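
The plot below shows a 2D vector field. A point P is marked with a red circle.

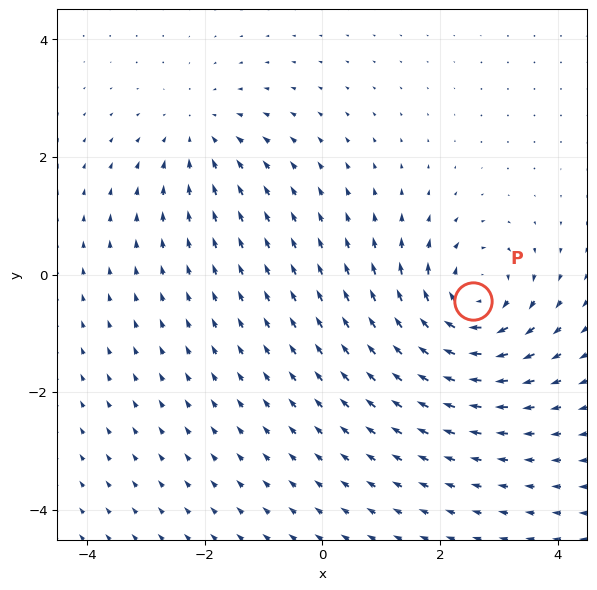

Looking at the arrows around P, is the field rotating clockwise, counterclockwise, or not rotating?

clockwise

Near P at (2.6, -0.4) the arrows circulate clockwise. The curl (z-component) there is about -5; negative curl means clockwise rotation.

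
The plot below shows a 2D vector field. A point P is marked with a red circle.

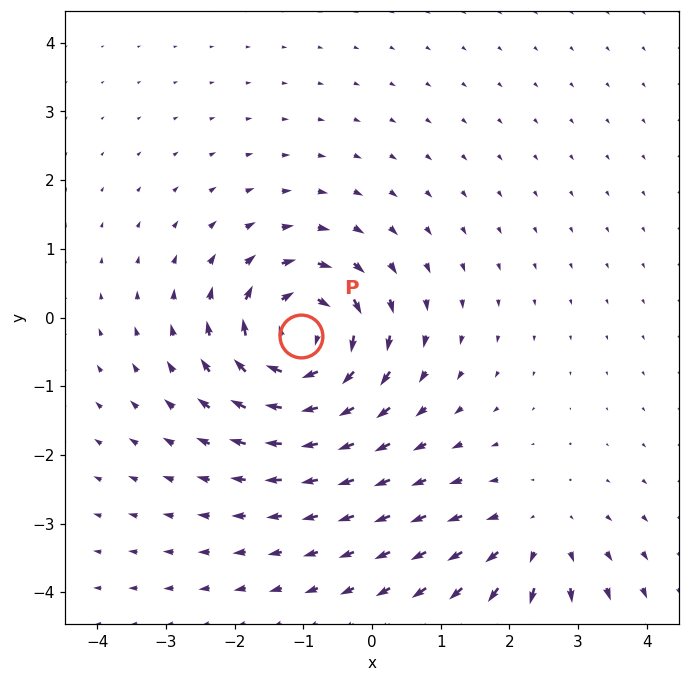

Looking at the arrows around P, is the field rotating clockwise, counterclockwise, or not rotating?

clockwise

Near P at (-1.0, -0.3) the arrows circulate clockwise. The curl (z-component) there is about -7; negative curl means clockwise rotation.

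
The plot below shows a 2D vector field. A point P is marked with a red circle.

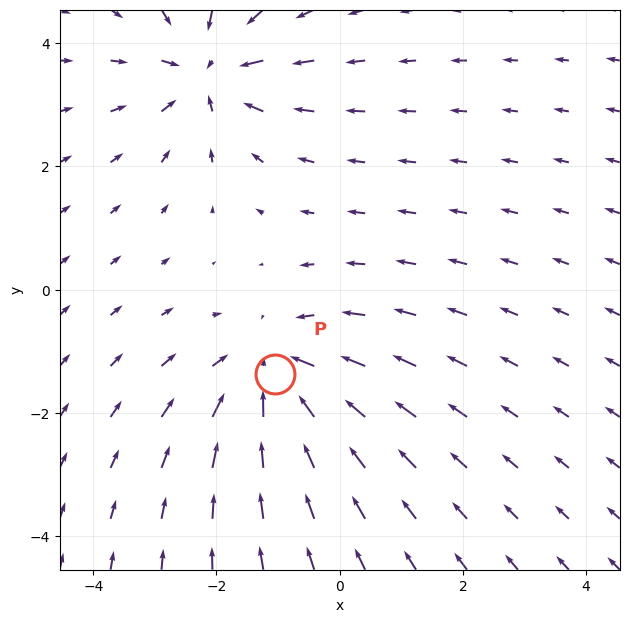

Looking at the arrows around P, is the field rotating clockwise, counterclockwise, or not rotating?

Near P at (-1.1, -1.4) the arrows show no circulation. The curl there is ≈0.

not rotating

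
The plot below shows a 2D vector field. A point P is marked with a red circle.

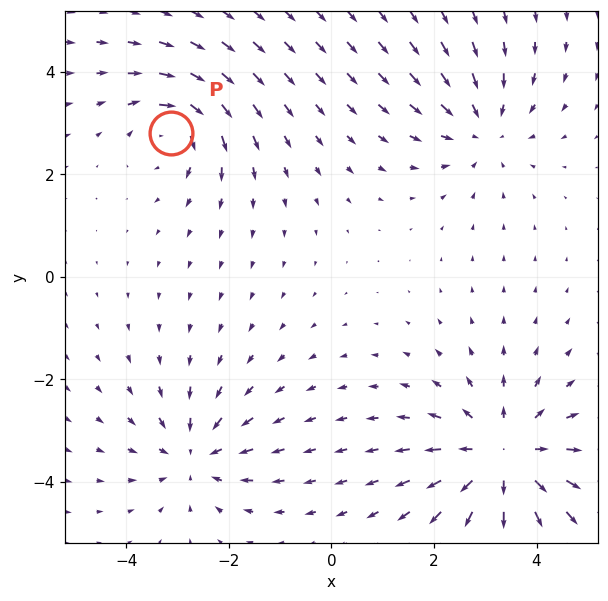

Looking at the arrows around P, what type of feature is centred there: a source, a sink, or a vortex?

vortex

At P (-3.1, 2.8) the arrows circulate clockwise. Divergence ≈0, curl about -4 — near-zero divergence with nonzero curl is a vortex.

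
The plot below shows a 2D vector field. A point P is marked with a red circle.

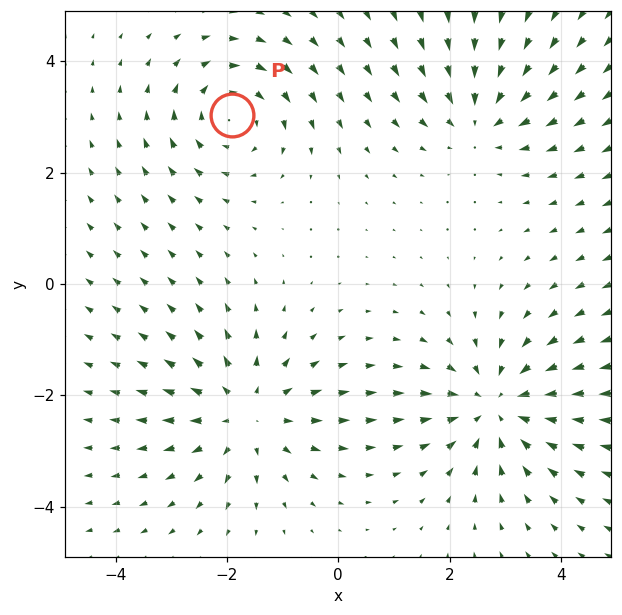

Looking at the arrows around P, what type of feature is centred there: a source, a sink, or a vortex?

vortex

At P (-1.9, 3.0) the arrows circulate clockwise. Divergence ≈0, curl about -3 — near-zero divergence with nonzero curl is a vortex.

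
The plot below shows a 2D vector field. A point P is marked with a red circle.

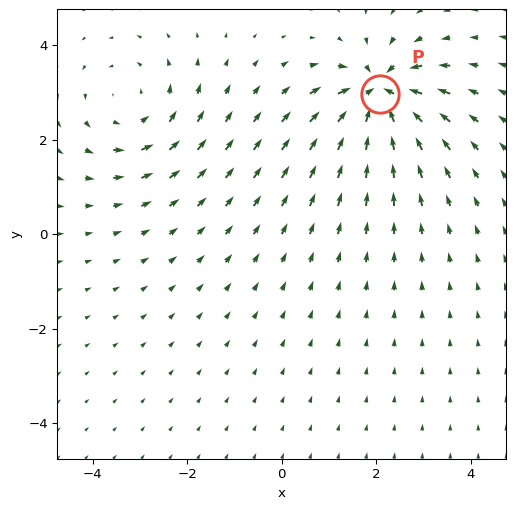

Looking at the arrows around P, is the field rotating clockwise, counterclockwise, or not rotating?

Near P at (2.1, 3.0) the arrows show no circulation. The curl there is ≈0.

not rotating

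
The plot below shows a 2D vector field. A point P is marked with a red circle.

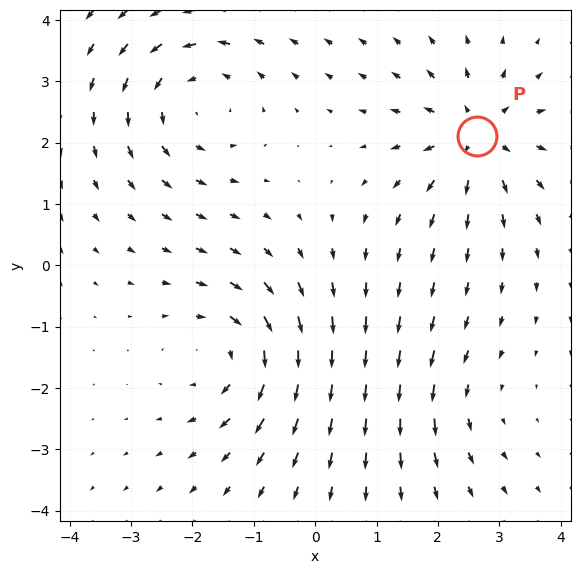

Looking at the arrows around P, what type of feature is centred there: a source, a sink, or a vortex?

At P (2.6, 2.1) the arrows spread outward. Divergence about +5, curl ≈0 — positive divergence with near-zero curl is a source.

source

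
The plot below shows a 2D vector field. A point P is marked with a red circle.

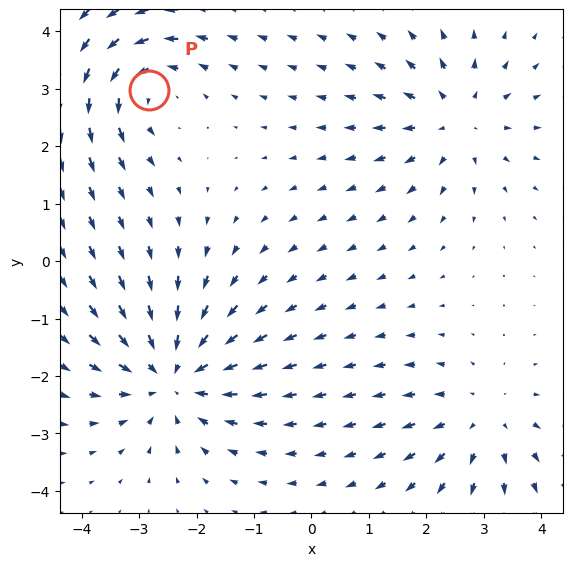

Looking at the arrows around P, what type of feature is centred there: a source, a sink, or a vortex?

At P (-2.8, 3.0) the arrows circulate counterclockwise. Divergence ≈0, curl about +4 — near-zero divergence with nonzero curl is a vortex.

vortex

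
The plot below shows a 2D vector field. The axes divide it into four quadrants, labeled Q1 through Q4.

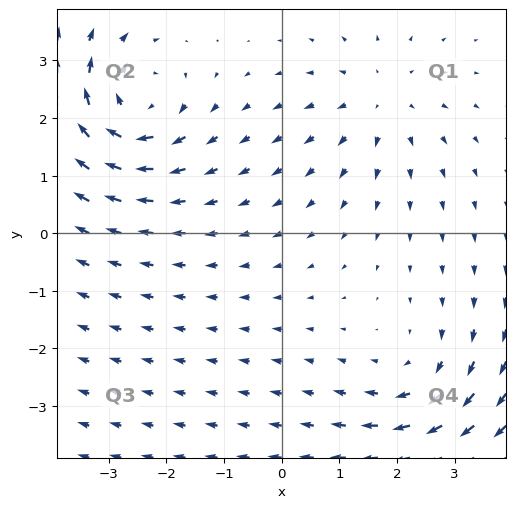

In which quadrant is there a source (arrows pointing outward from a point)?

The source sits at approximately (1.7, 2.3), which lies in quadrant Q1. The divergence there is about +2, positive as expected for a source.

Q1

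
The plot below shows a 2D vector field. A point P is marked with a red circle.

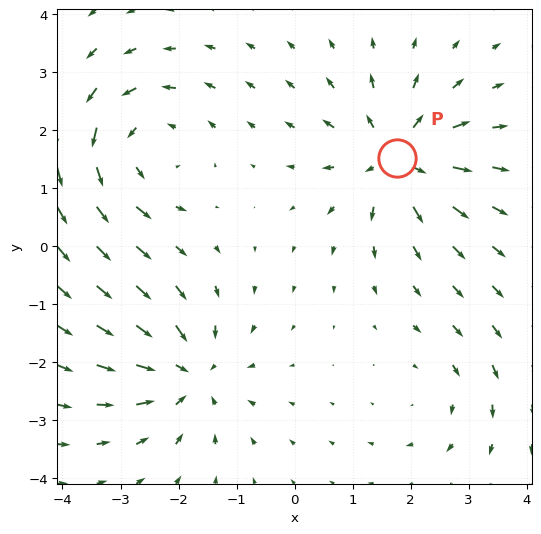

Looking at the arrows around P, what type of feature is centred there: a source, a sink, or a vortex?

At P (1.8, 1.5) the arrows spread outward. Divergence about +6, curl ≈0 — positive divergence with near-zero curl is a source.

source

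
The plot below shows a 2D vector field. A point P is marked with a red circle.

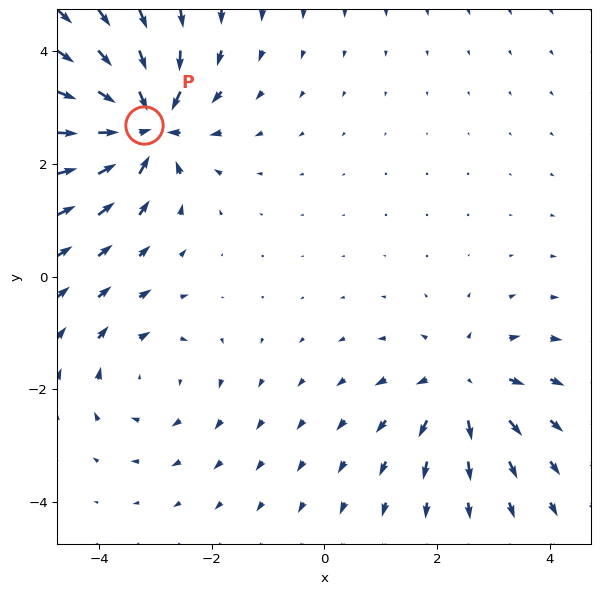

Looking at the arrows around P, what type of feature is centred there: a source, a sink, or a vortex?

At P (-3.2, 2.7) the arrows converge inward. Divergence about -6, curl ≈0 — negative divergence with near-zero curl is a sink.

sink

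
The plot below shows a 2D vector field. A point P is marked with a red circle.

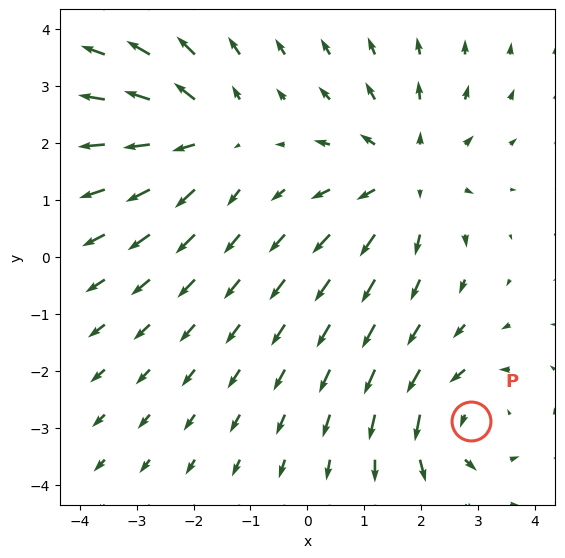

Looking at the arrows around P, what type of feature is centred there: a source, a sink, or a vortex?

At P (2.9, -2.9) the arrows circulate counterclockwise. Divergence ≈0, curl about +3 — near-zero divergence with nonzero curl is a vortex.

vortex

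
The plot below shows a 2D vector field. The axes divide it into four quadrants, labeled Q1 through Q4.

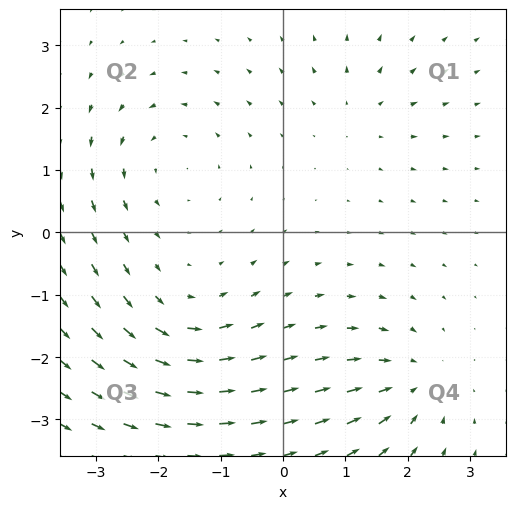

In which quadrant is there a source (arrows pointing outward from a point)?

The source sits at approximately (1.2, 1.9), which lies in quadrant Q1. The divergence there is about +3, positive as expected for a source.

Q1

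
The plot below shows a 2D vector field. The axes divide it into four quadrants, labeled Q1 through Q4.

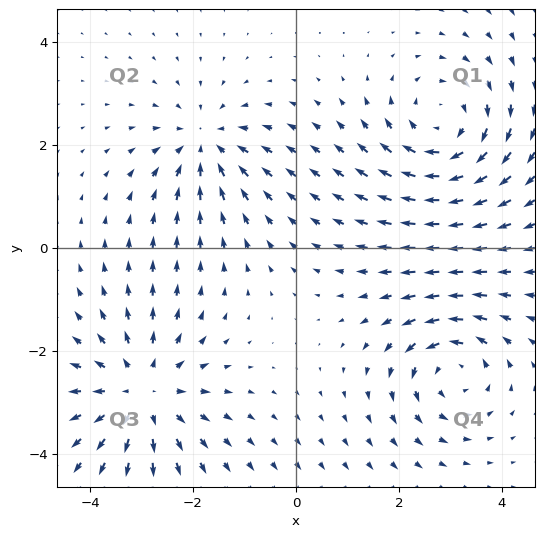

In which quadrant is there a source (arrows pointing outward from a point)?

The source sits at approximately (-3.0, -2.8), which lies in quadrant Q3. The divergence there is about +3, positive as expected for a source.

Q3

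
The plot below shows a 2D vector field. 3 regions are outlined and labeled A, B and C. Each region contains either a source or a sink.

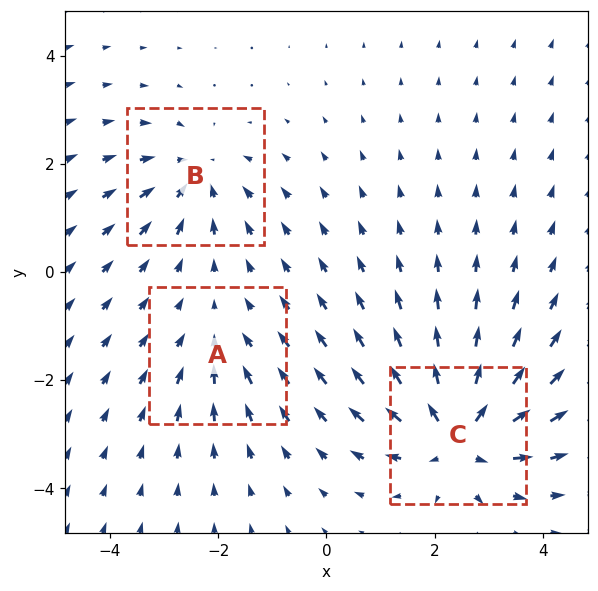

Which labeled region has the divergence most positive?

Divergence at each region's feature centre — A: about -2, B: about -4, C: about +6. Region C is most positive.

C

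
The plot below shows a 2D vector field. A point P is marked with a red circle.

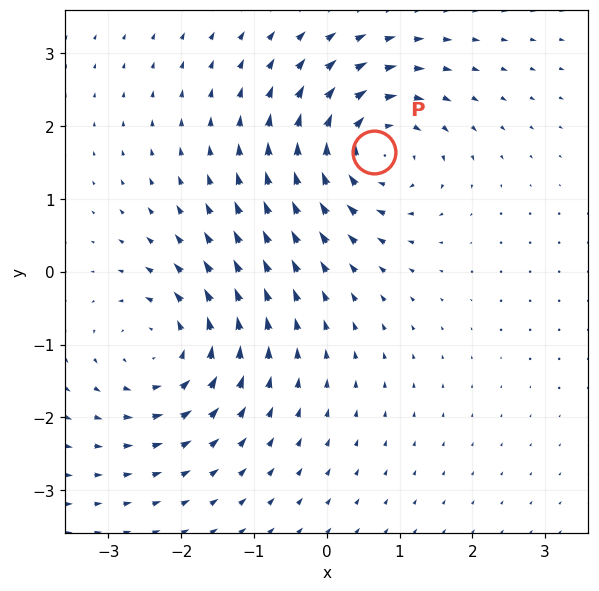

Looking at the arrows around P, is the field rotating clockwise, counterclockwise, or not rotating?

Near P at (0.6, 1.6) the arrows circulate clockwise. The curl (z-component) there is about -6; negative curl means clockwise rotation.

clockwise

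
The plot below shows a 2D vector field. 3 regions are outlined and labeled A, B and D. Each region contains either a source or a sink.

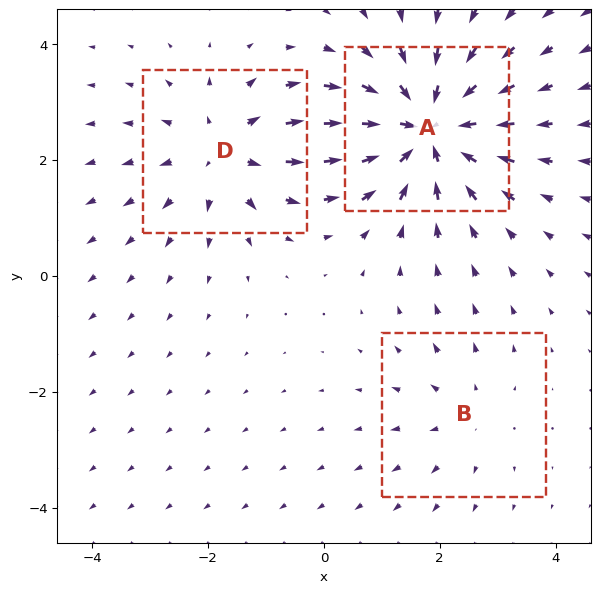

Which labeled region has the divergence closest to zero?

Divergence at each region's feature centre — A: about -5, B: about +2, D: about +3. Region B is closest to zero.

B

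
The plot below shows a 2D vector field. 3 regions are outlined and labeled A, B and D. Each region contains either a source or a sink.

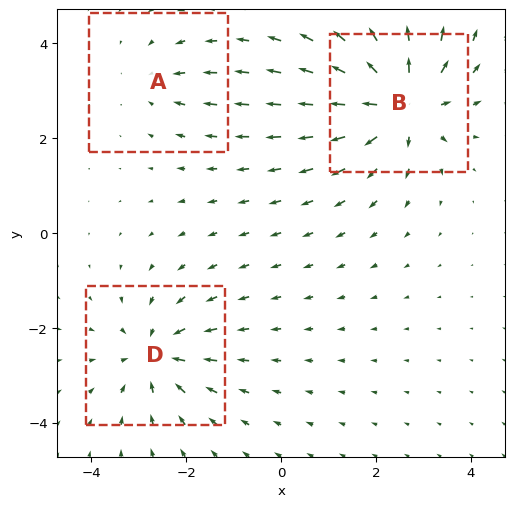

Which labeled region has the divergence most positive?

B

Divergence at each region's feature centre — A: about -2, B: about +5, D: about -4. Region B is most positive.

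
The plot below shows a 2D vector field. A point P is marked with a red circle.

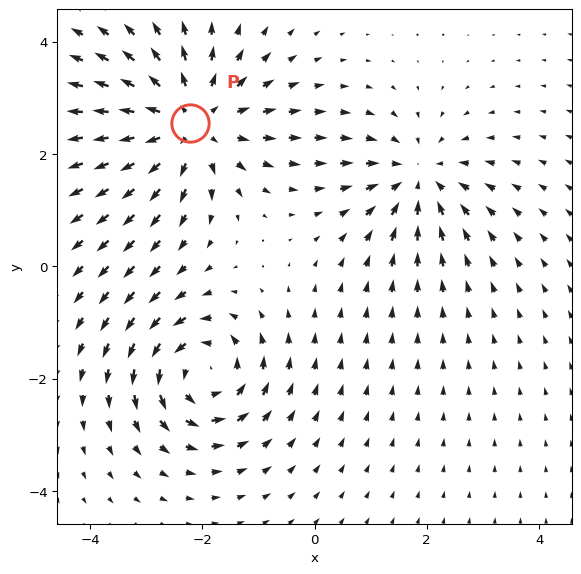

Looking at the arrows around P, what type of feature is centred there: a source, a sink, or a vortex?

source

At P (-2.2, 2.5) the arrows spread outward. Divergence about +4, curl ≈0 — positive divergence with near-zero curl is a source.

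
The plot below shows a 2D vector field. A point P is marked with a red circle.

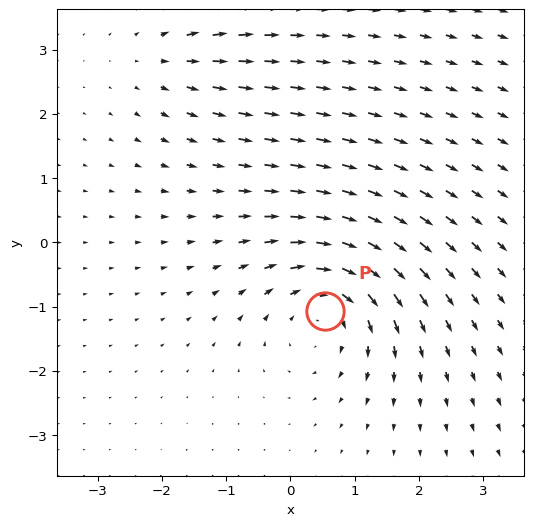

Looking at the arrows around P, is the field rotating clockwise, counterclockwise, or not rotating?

Near P at (0.5, -1.1) the arrows circulate clockwise. The curl (z-component) there is about -4; negative curl means clockwise rotation.

clockwise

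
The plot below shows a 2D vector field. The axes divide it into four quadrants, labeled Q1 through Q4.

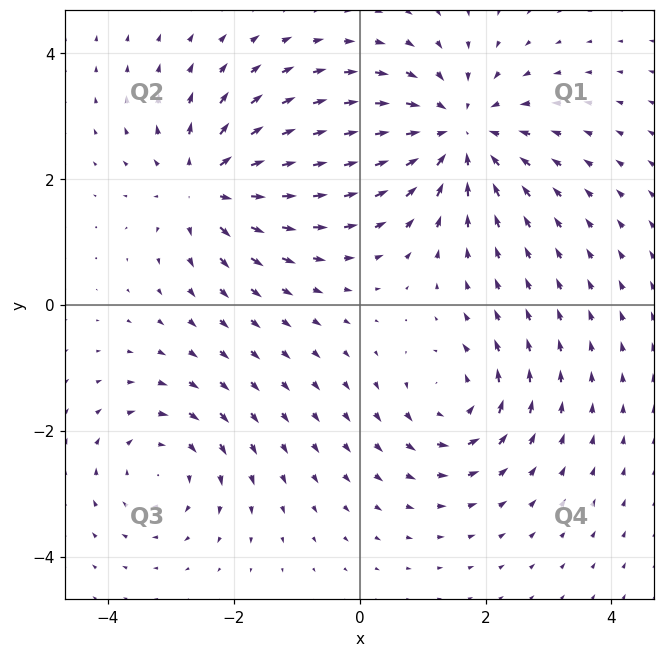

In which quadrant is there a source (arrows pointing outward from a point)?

Q2

The source sits at approximately (-2.4, 1.9), which lies in quadrant Q2. The divergence there is about +5, positive as expected for a source.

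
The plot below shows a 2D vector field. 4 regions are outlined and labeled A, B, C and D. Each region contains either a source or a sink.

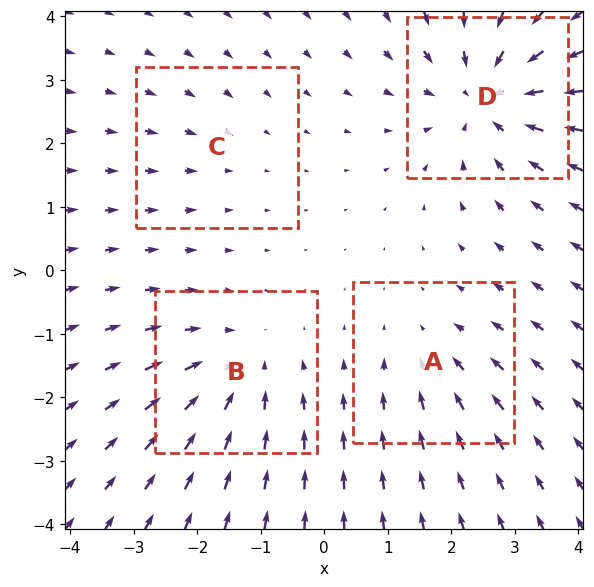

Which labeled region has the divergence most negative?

Divergence at each region's feature centre — A: about -3, B: about -4, C: about -2, D: about -6. Region D is most negative.

D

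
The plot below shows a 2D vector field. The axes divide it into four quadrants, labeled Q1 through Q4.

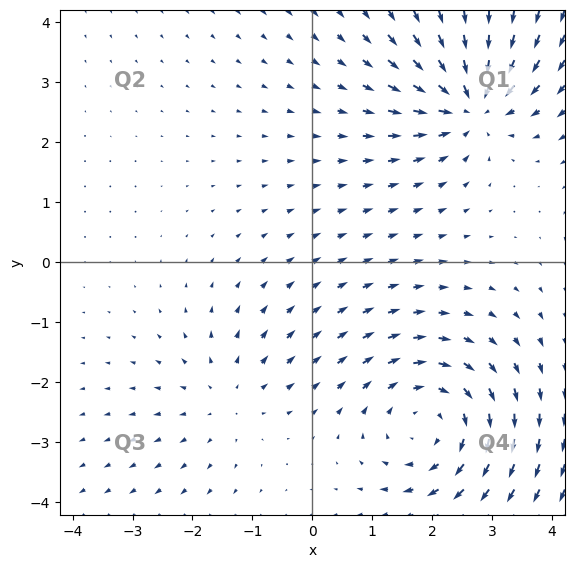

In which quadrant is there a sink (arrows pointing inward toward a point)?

Q1

The sink sits at approximately (2.6, 2.6), which lies in quadrant Q1. The divergence there is about -5, negative as expected for a sink.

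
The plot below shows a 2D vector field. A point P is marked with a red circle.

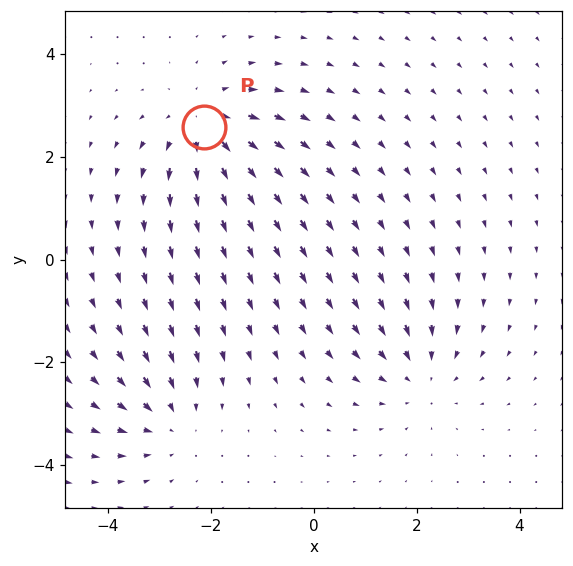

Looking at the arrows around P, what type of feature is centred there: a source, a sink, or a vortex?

At P (-2.1, 2.6) the arrows spread outward. Divergence about +4, curl ≈0 — positive divergence with near-zero curl is a source.

source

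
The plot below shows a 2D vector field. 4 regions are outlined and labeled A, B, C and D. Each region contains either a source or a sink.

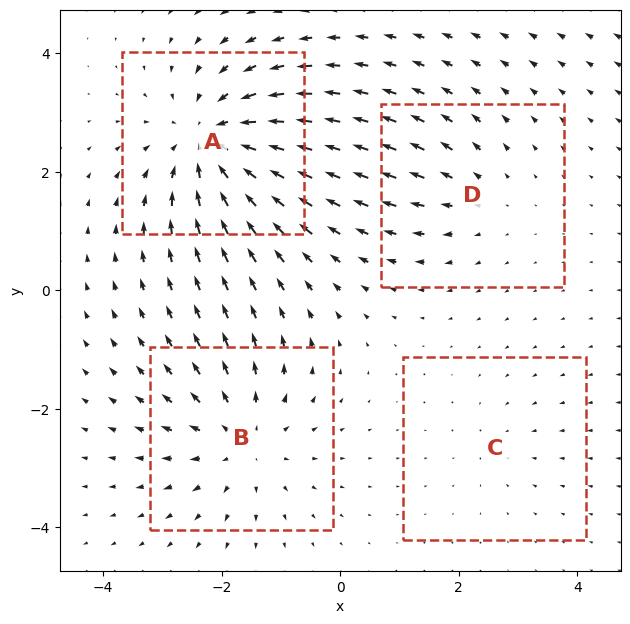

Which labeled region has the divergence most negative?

Divergence at each region's feature centre — A: about -6, B: about +4, C: about -2, D: about +3. Region A is most negative.

A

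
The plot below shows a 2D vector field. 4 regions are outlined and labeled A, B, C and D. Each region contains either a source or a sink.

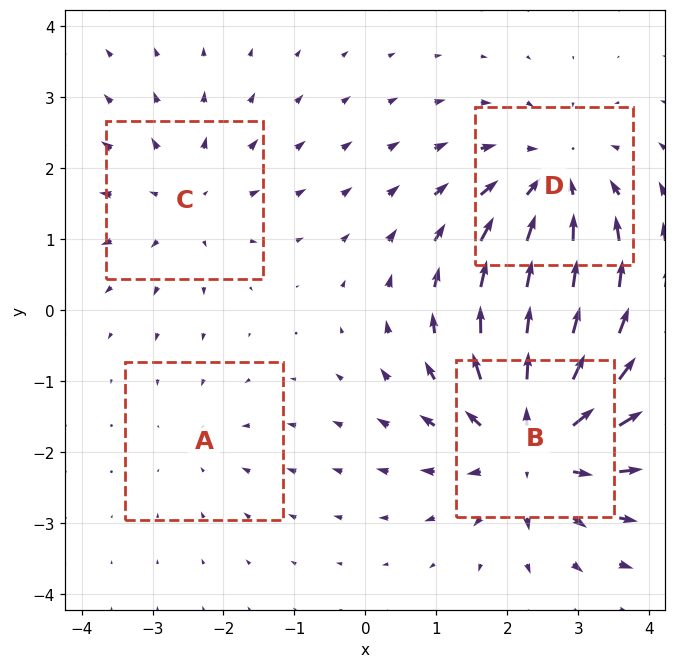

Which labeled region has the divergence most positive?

B

Divergence at each region's feature centre — A: about -2, B: about +7, C: about +3, D: about -5. Region B is most positive.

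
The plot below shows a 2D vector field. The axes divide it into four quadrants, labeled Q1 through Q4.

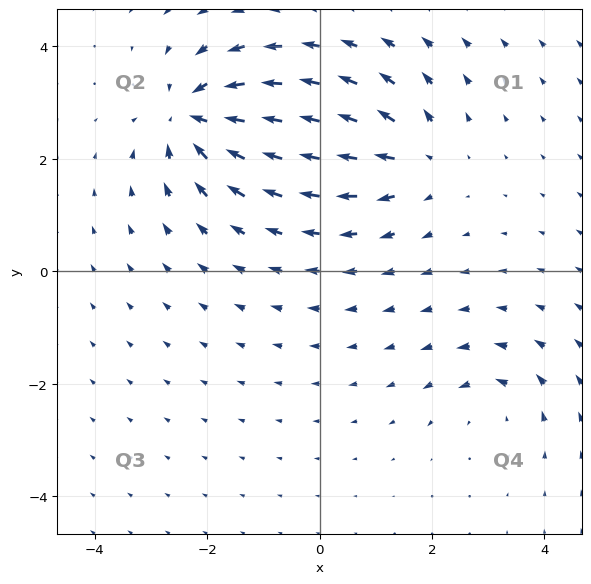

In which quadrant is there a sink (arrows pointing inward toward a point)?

Q2

The sink sits at approximately (-2.2, 2.7), which lies in quadrant Q2. The divergence there is about -6, negative as expected for a sink.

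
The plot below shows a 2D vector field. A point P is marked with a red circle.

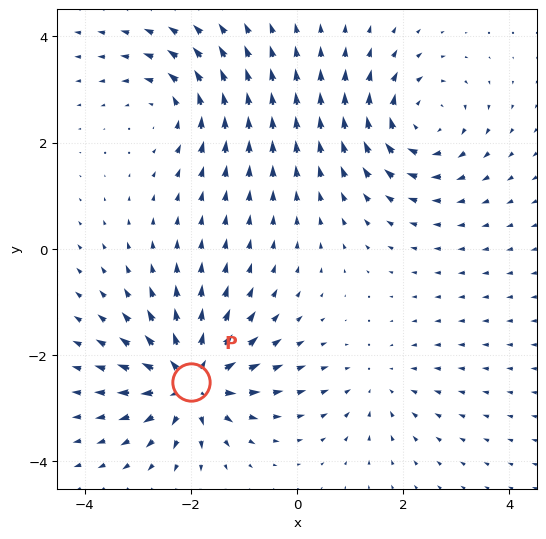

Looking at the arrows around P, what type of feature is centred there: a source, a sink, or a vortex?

source

At P (-2.0, -2.5) the arrows spread outward. Divergence about +6, curl ≈0 — positive divergence with near-zero curl is a source.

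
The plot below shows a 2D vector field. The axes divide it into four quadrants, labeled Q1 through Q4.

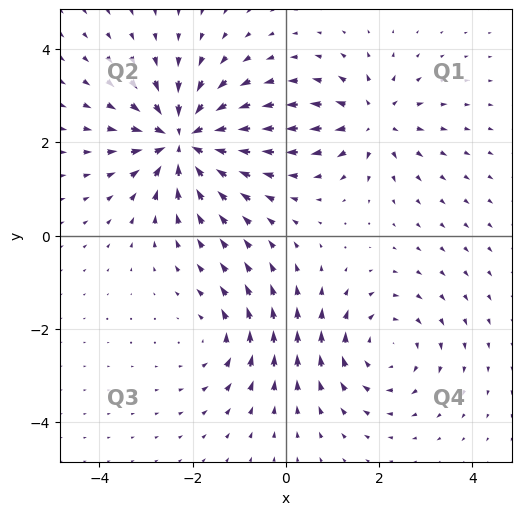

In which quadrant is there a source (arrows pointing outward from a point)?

The source sits at approximately (1.9, 2.5), which lies in quadrant Q1. The divergence there is about +4, positive as expected for a source.

Q1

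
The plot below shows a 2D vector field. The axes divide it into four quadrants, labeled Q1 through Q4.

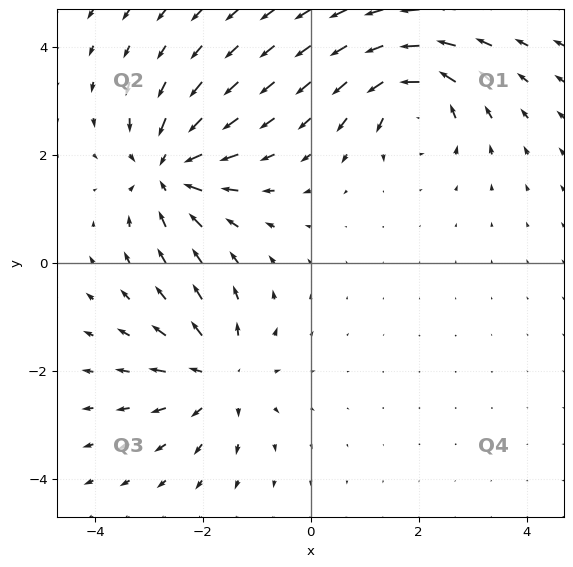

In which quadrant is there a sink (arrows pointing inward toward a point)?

Q2

The sink sits at approximately (-2.6, 1.7), which lies in quadrant Q2. The divergence there is about -6, negative as expected for a sink.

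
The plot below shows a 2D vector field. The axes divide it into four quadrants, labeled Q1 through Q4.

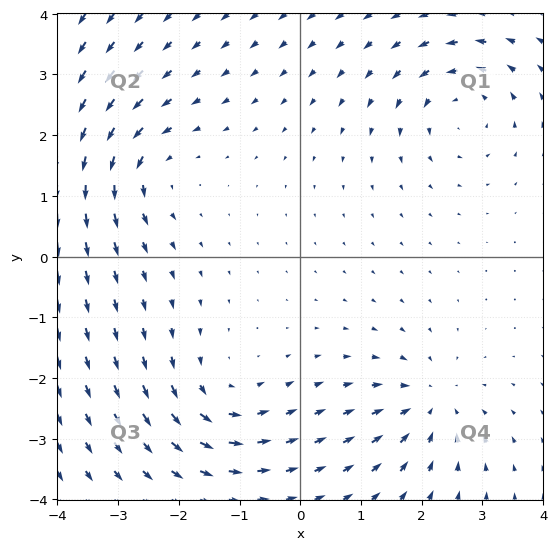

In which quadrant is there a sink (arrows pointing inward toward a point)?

The sink sits at approximately (2.1, -2.4), which lies in quadrant Q4. The divergence there is about -5, negative as expected for a sink.

Q4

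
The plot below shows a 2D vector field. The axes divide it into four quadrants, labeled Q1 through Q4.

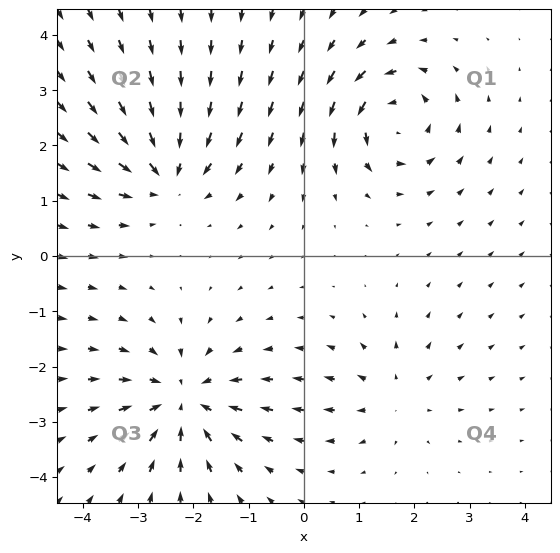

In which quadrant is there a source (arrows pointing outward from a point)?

The source sits at approximately (1.6, -2.5), which lies in quadrant Q4. The divergence there is about +3, positive as expected for a source.

Q4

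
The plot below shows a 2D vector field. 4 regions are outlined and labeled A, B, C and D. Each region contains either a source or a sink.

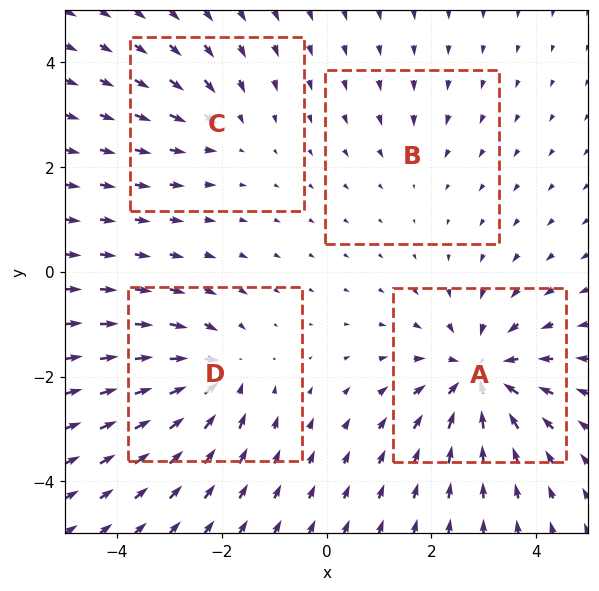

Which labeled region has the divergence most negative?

Divergence at each region's feature centre — A: about -7, B: about -2, C: about -3, D: about -5. Region A is most negative.

A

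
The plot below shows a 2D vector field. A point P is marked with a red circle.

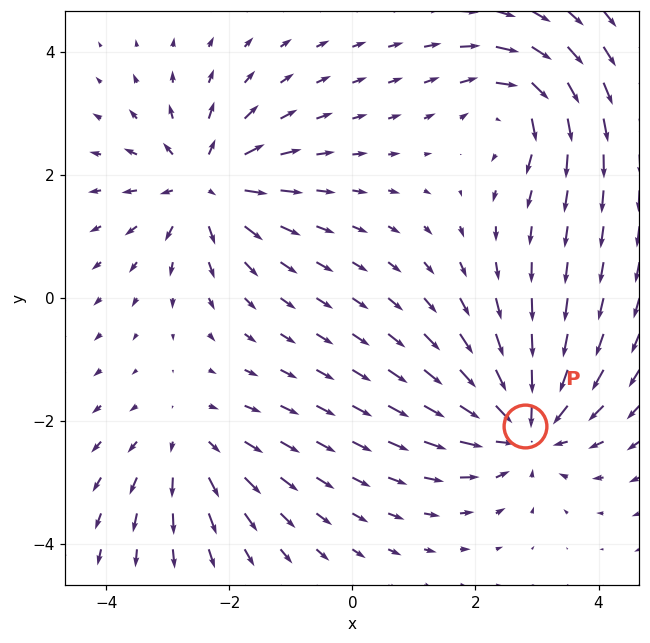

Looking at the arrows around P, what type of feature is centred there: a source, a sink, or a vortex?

At P (2.8, -2.1) the arrows converge inward. Divergence about -5, curl ≈0 — negative divergence with near-zero curl is a sink.

sink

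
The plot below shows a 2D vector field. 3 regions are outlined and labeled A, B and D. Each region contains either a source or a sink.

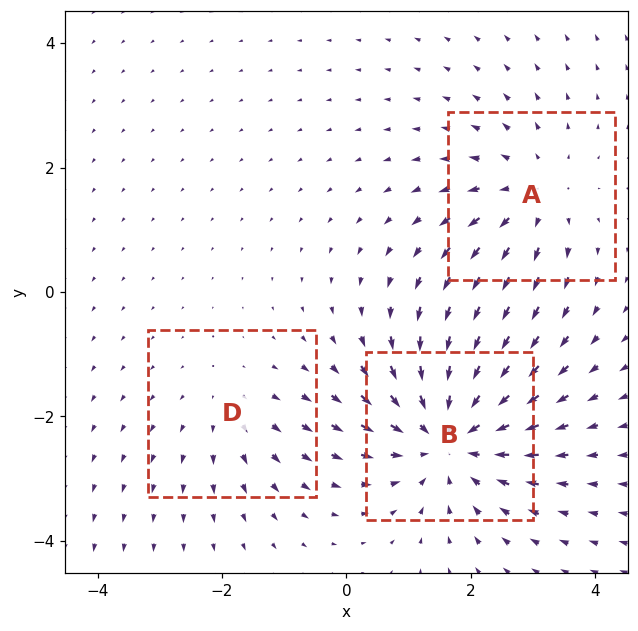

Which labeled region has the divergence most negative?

B

Divergence at each region's feature centre — A: about +3, B: about -4, D: about +2. Region B is most negative.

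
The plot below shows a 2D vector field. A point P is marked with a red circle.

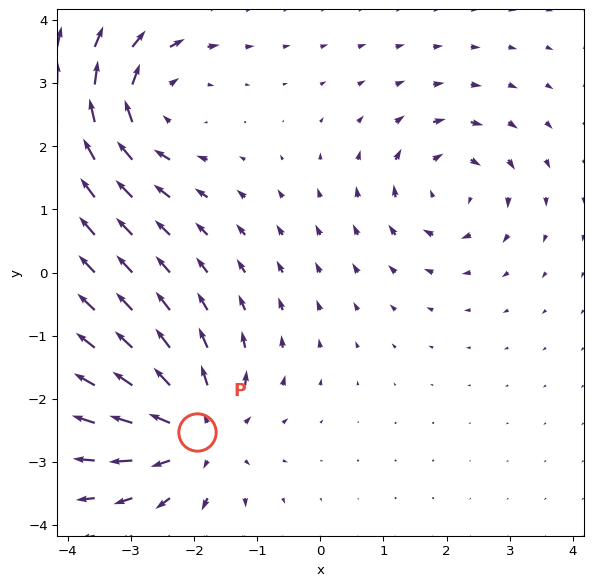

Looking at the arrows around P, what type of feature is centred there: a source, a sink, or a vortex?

source

At P (-2.0, -2.5) the arrows spread outward. Divergence about +5, curl ≈0 — positive divergence with near-zero curl is a source.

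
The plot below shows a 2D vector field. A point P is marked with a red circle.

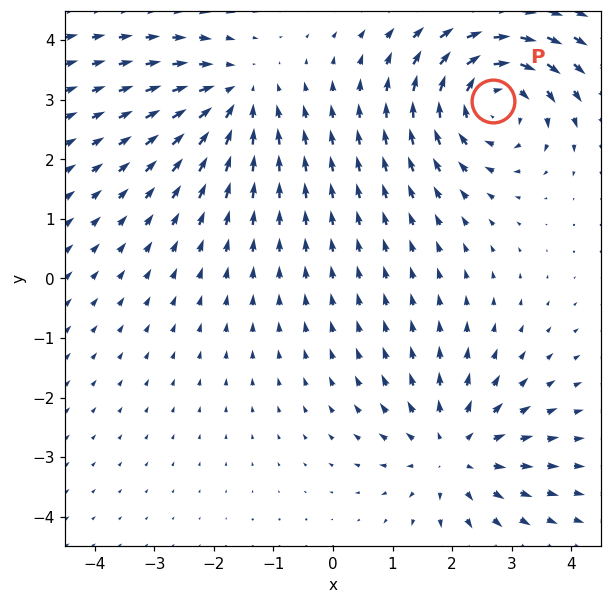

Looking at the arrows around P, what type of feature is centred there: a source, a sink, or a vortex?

At P (2.7, 3.0) the arrows circulate clockwise. Divergence ≈0, curl about -4 — near-zero divergence with nonzero curl is a vortex.

vortex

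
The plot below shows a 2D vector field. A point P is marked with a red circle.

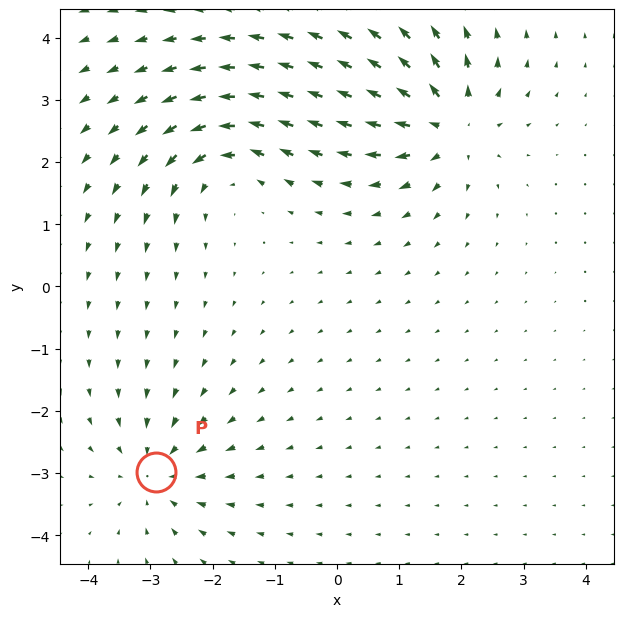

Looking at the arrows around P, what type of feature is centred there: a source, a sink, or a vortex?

sink

At P (-2.9, -3.0) the arrows converge inward. Divergence about -4, curl ≈0 — negative divergence with near-zero curl is a sink.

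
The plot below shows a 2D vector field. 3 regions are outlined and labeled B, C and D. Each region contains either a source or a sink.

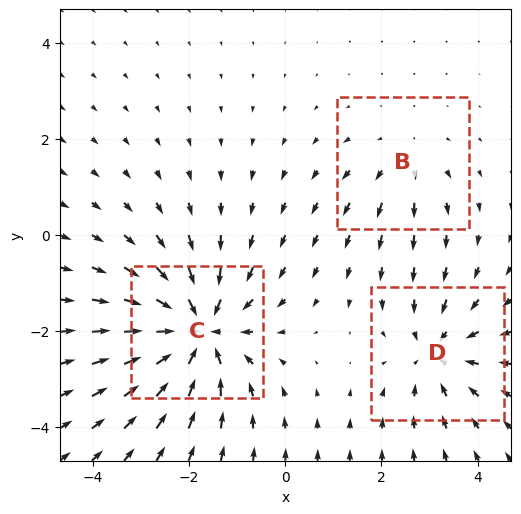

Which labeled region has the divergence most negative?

Divergence at each region's feature centre — B: about +2, C: about -5, D: about -3. Region C is most negative.

C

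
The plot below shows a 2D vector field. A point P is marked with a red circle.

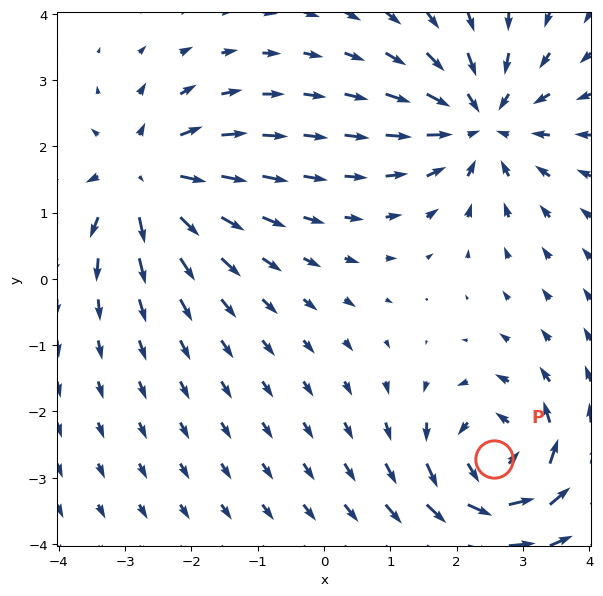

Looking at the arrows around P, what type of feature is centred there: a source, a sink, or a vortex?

vortex

At P (2.6, -2.7) the arrows circulate counterclockwise. Divergence ≈0, curl about +6 — near-zero divergence with nonzero curl is a vortex.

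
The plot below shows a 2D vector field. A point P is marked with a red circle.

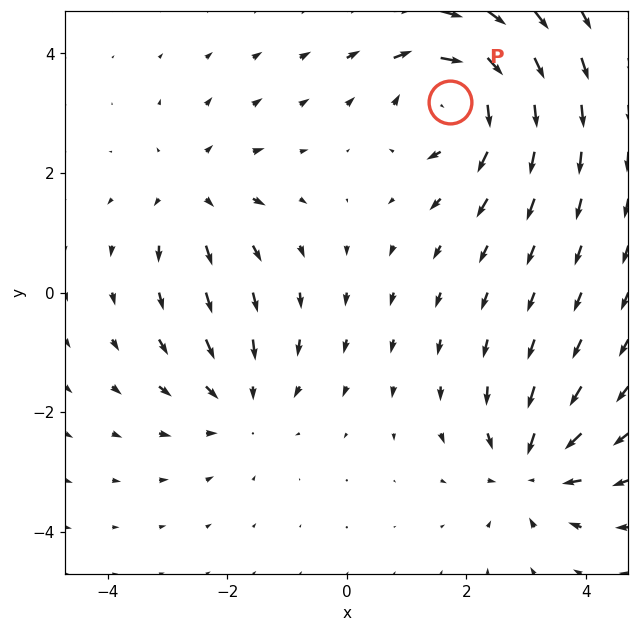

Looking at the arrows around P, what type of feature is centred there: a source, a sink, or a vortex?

vortex

At P (1.7, 3.2) the arrows circulate clockwise. Divergence ≈0, curl about -6 — near-zero divergence with nonzero curl is a vortex.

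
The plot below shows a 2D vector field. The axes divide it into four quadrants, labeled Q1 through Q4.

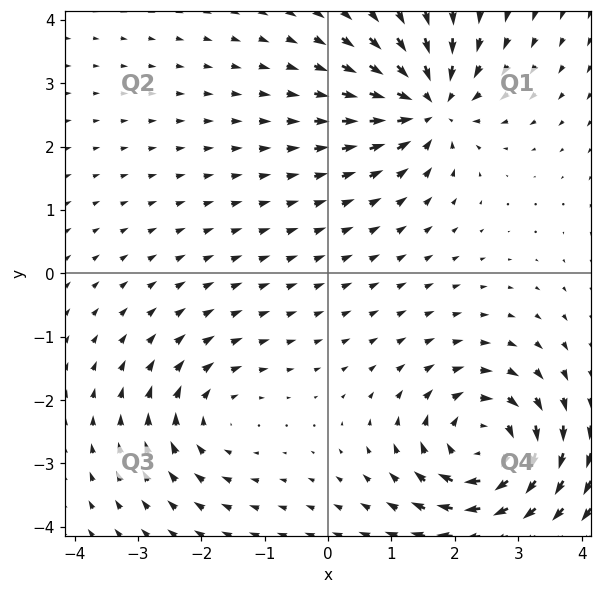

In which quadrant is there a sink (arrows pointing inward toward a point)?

The sink sits at approximately (1.6, 2.7), which lies in quadrant Q1. The divergence there is about -5, negative as expected for a sink.

Q1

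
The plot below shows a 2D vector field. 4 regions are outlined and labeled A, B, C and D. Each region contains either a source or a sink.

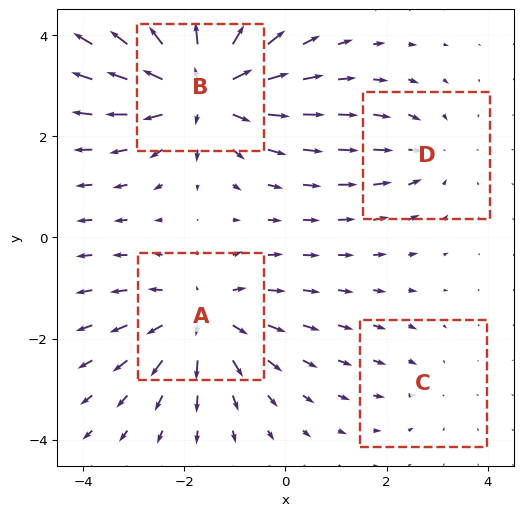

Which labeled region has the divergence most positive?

B

Divergence at each region's feature centre — A: about +5, B: about +6, C: about -2, D: about -3. Region B is most positive.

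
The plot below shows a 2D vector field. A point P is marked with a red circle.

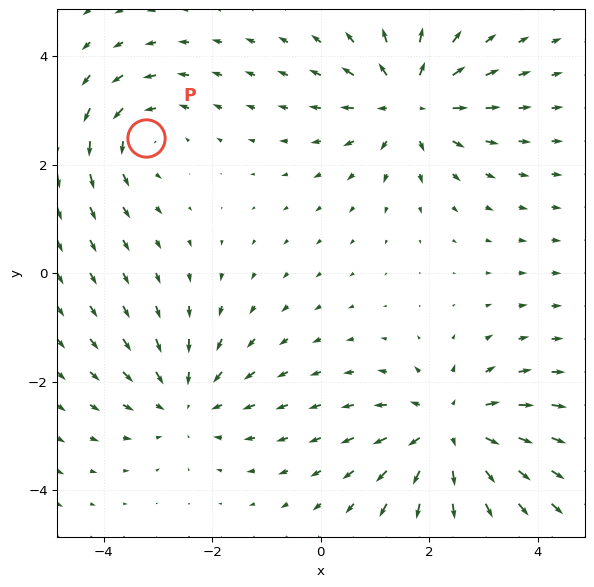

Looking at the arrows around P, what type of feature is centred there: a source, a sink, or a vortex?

vortex

At P (-3.2, 2.5) the arrows circulate counterclockwise. Divergence ≈0, curl about +3 — near-zero divergence with nonzero curl is a vortex.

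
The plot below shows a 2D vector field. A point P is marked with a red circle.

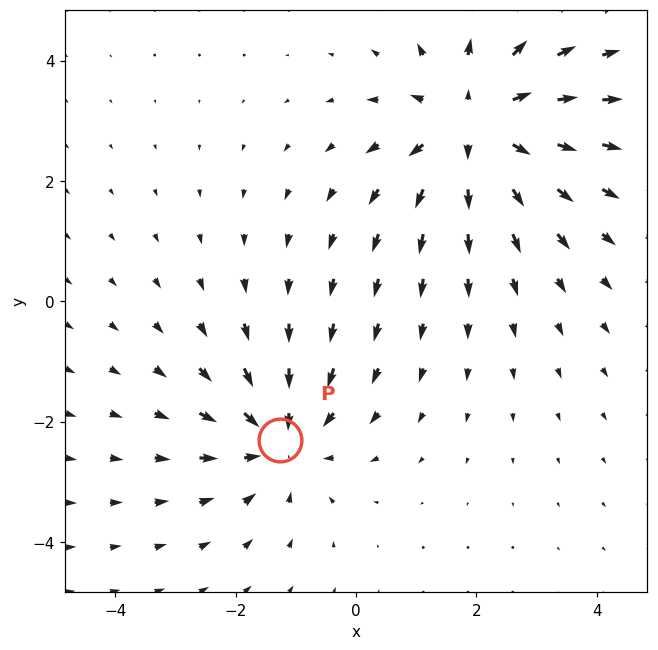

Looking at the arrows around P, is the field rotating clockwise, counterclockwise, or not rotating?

not rotating

Near P at (-1.3, -2.3) the arrows show no circulation. The curl there is ≈0.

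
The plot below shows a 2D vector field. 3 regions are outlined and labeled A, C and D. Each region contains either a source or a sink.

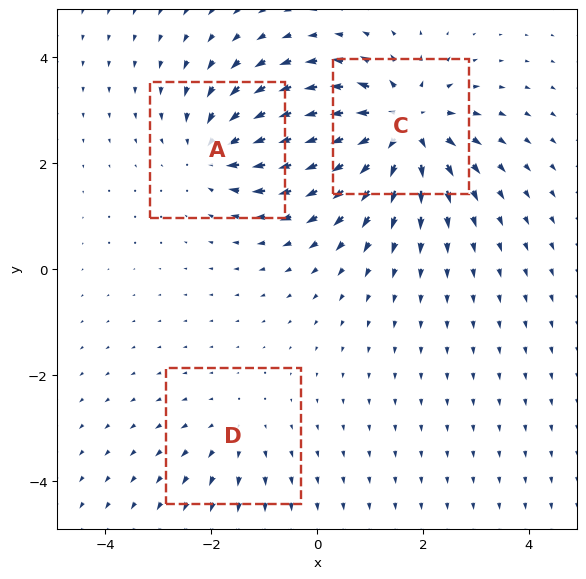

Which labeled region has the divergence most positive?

Divergence at each region's feature centre — A: about -4, C: about +5, D: about +2. Region C is most positive.

C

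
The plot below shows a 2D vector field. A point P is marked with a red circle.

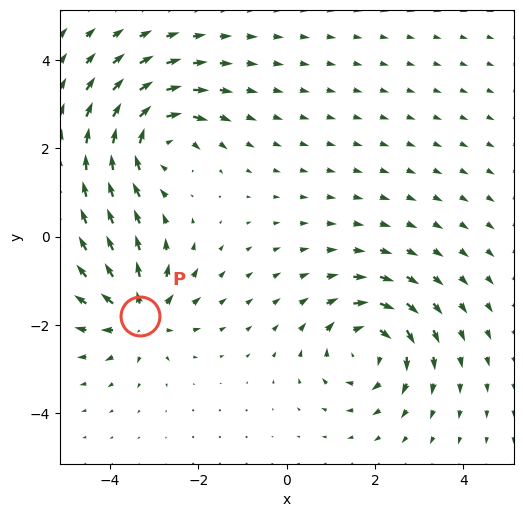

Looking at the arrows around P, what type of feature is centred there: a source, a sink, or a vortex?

At P (-3.3, -1.8) the arrows spread outward. Divergence about +6, curl ≈0 — positive divergence with near-zero curl is a source.

source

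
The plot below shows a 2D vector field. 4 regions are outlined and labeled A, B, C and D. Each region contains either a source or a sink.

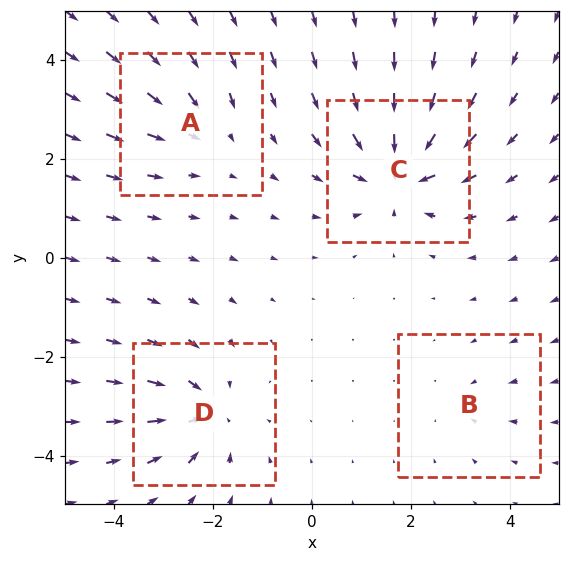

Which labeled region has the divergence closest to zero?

B

Divergence at each region's feature centre — A: about -4, B: about -2, C: about -8, D: about -6. Region B is closest to zero.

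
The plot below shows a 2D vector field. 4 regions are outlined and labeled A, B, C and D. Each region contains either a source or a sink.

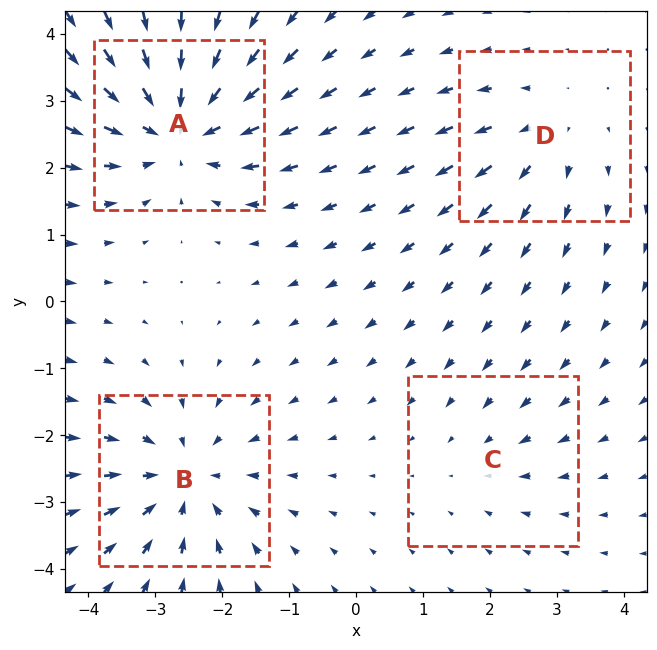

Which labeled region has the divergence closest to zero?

C

Divergence at each region's feature centre — A: about -6, B: about -5, C: about -2, D: about +3. Region C is closest to zero.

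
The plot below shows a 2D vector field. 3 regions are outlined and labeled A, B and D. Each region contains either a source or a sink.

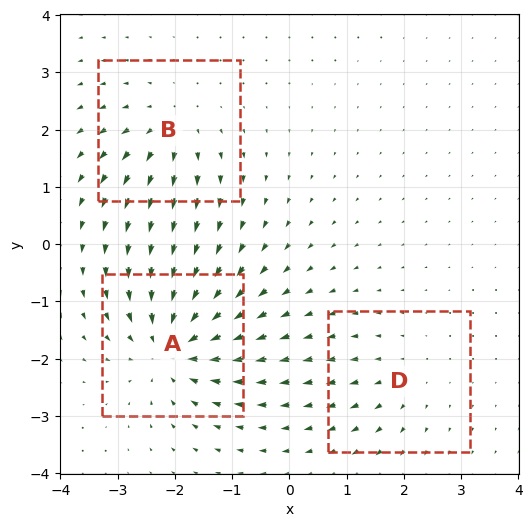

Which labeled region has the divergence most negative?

A

Divergence at each region's feature centre — A: about -6, B: about +4, D: about +2. Region A is most negative.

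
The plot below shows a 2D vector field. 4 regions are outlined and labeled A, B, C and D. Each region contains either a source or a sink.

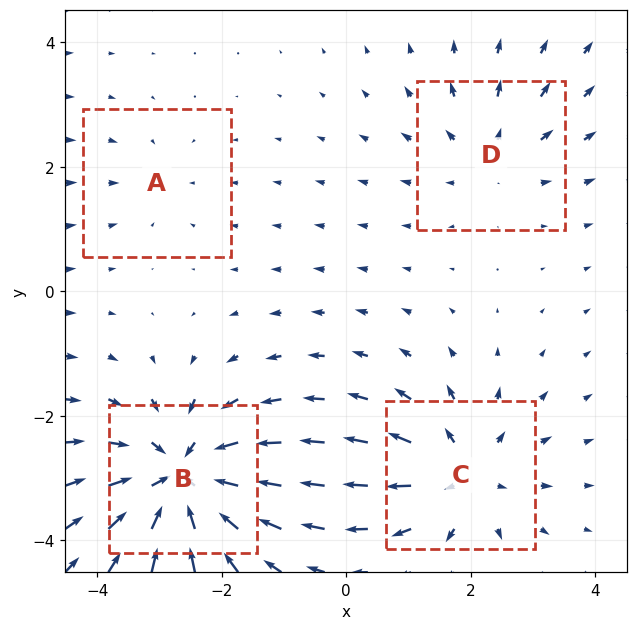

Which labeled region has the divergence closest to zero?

Divergence at each region's feature centre — A: about -2, B: about -7, C: about +5, D: about +3. Region A is closest to zero.

A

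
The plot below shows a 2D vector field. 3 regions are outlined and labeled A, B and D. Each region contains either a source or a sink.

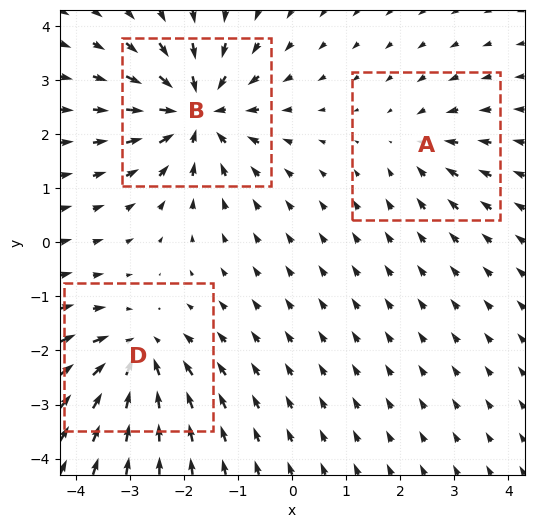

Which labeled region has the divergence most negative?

Divergence at each region's feature centre — A: about -2, B: about -5, D: about -4. Region B is most negative.

B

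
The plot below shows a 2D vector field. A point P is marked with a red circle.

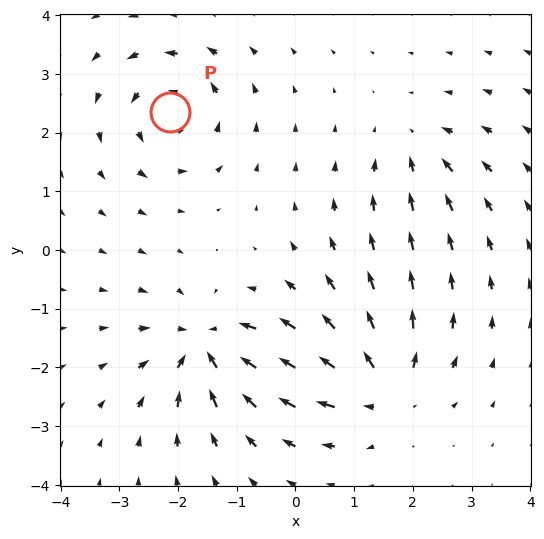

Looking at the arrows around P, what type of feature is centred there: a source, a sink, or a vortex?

At P (-2.1, 2.3) the arrows circulate counterclockwise. Divergence ≈0, curl about +5 — near-zero divergence with nonzero curl is a vortex.

vortex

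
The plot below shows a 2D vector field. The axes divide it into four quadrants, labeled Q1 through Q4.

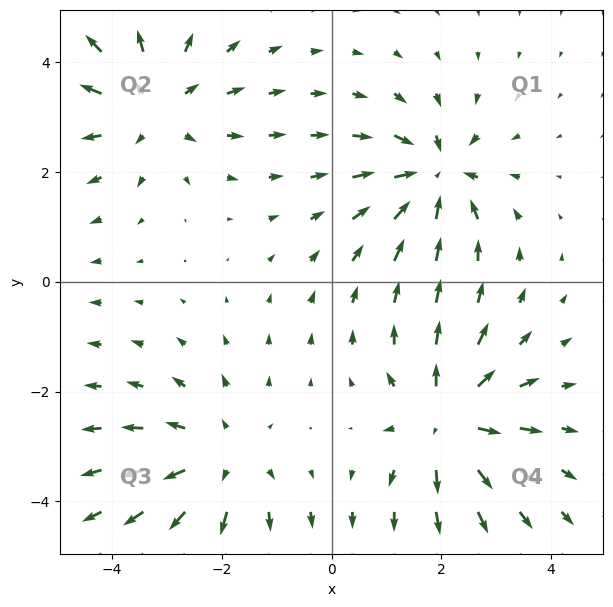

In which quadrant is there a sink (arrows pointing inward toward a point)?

The sink sits at approximately (1.9, 1.9), which lies in quadrant Q1. The divergence there is about -6, negative as expected for a sink.

Q1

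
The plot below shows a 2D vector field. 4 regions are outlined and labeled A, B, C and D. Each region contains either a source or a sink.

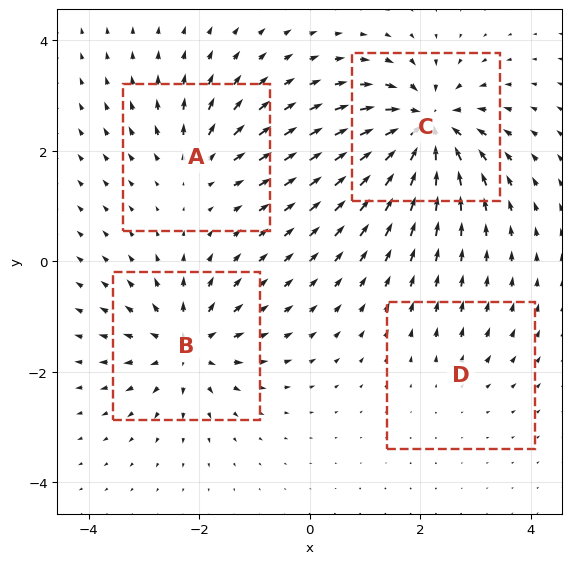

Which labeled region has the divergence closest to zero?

Divergence at each region's feature centre — A: about +4, B: about +7, C: about -9, D: about +2. Region D is closest to zero.

D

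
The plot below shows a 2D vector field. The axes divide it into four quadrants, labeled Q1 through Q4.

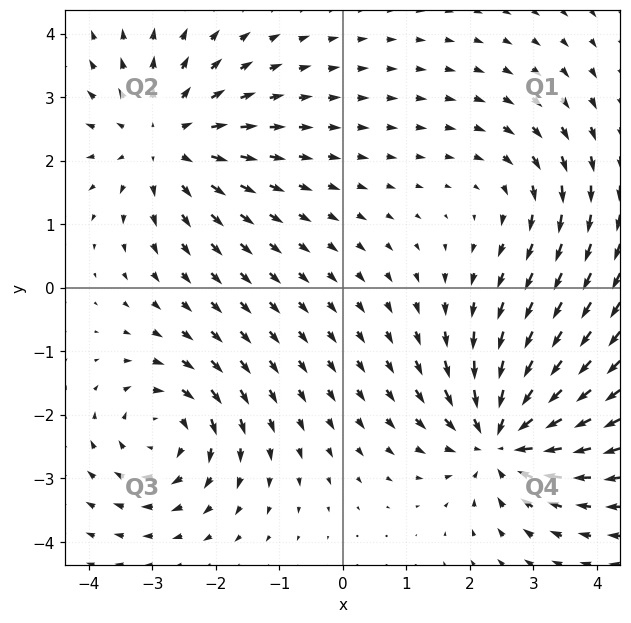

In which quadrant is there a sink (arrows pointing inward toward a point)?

Q4

The sink sits at approximately (2.5, -2.4), which lies in quadrant Q4. The divergence there is about -6, negative as expected for a sink.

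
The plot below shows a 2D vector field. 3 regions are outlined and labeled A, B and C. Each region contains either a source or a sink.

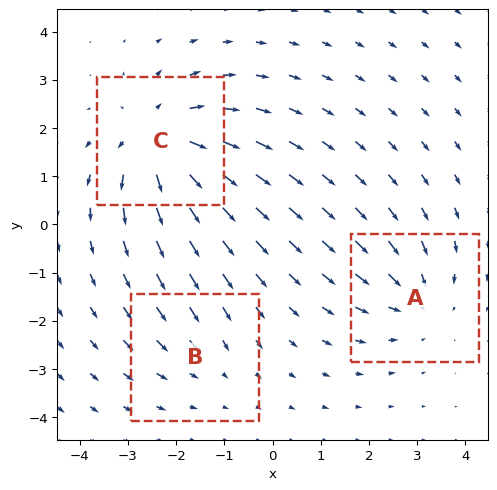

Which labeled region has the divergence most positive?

Divergence at each region's feature centre — A: about -3, B: about -2, C: about +5. Region C is most positive.

C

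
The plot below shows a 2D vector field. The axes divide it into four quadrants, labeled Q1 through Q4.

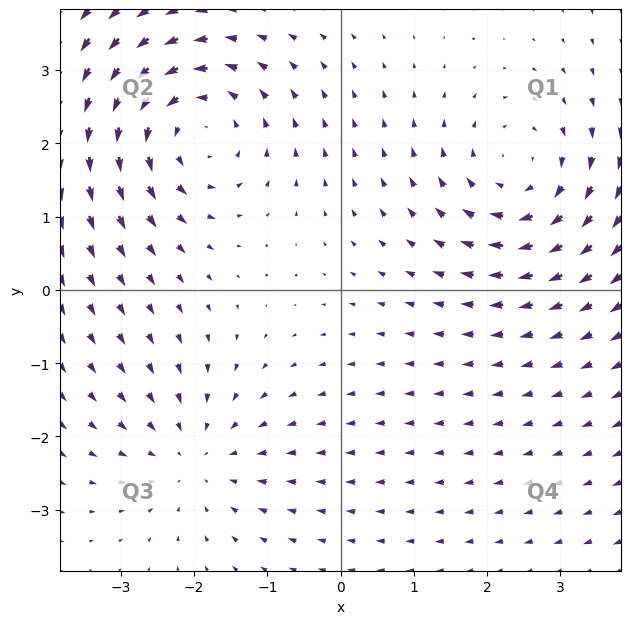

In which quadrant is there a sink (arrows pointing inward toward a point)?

Q3

The sink sits at approximately (-2.0, -2.3), which lies in quadrant Q3. The divergence there is about -3, negative as expected for a sink.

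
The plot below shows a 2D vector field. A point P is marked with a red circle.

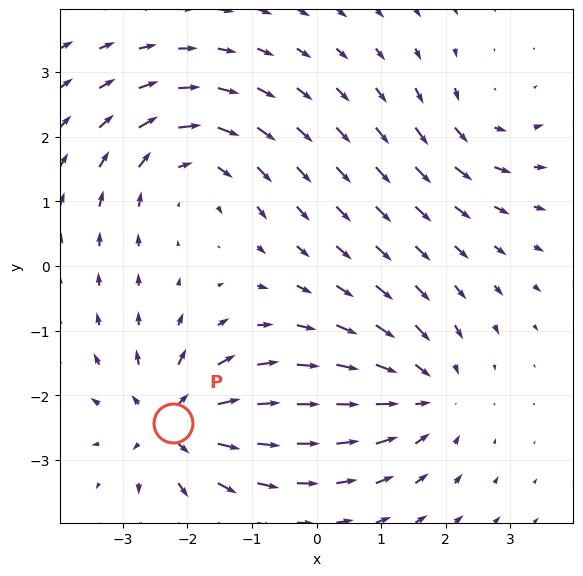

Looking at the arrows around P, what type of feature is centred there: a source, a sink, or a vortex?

At P (-2.2, -2.4) the arrows spread outward. Divergence about +6, curl ≈0 — positive divergence with near-zero curl is a source.

source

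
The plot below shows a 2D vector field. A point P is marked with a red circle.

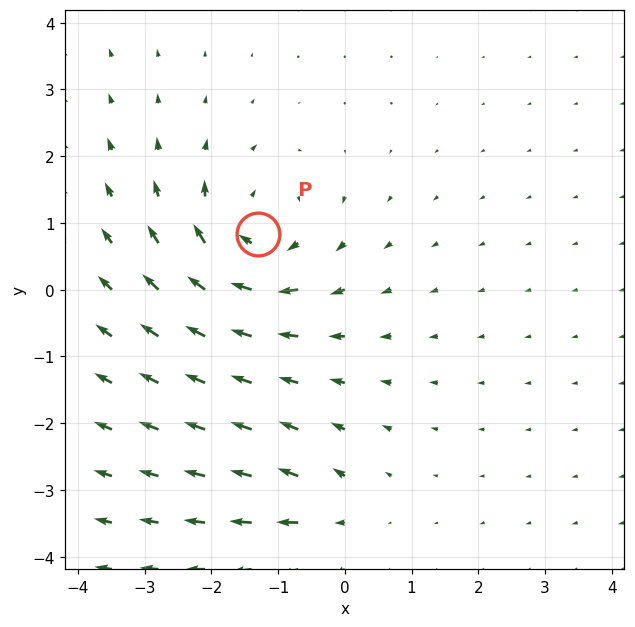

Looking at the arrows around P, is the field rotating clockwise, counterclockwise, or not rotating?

clockwise

Near P at (-1.3, 0.8) the arrows circulate clockwise. The curl (z-component) there is about -5; negative curl means clockwise rotation.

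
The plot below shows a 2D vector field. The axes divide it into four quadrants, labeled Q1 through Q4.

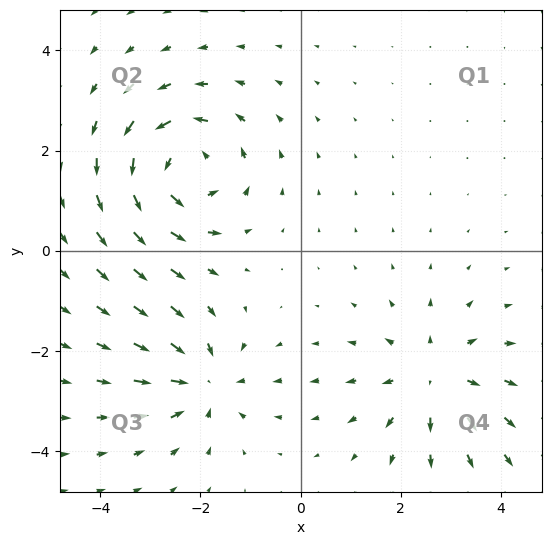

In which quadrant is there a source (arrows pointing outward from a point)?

The source sits at approximately (2.7, -2.5), which lies in quadrant Q4. The divergence there is about +3, positive as expected for a source.

Q4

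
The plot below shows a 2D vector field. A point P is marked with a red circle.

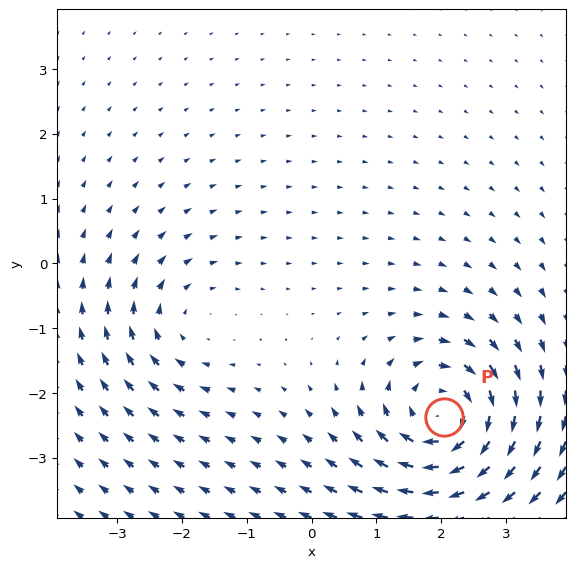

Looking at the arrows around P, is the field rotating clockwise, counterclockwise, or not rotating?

Near P at (2.1, -2.4) the arrows circulate clockwise. The curl (z-component) there is about -6; negative curl means clockwise rotation.

clockwise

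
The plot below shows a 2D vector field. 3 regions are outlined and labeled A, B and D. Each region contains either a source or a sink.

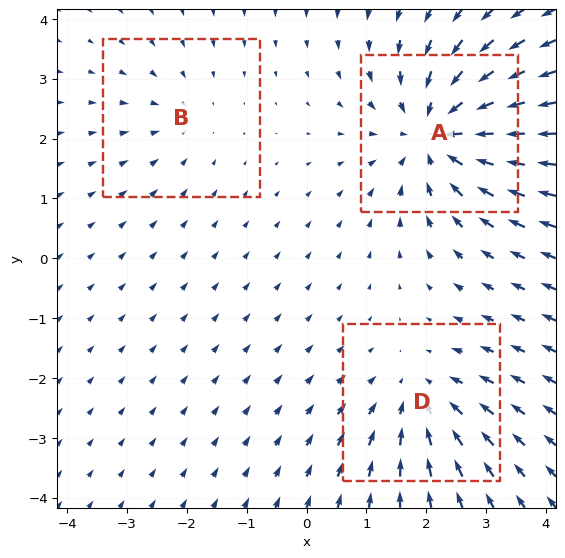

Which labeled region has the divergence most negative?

Divergence at each region's feature centre — A: about -5, B: about -2, D: about -3. Region A is most negative.

A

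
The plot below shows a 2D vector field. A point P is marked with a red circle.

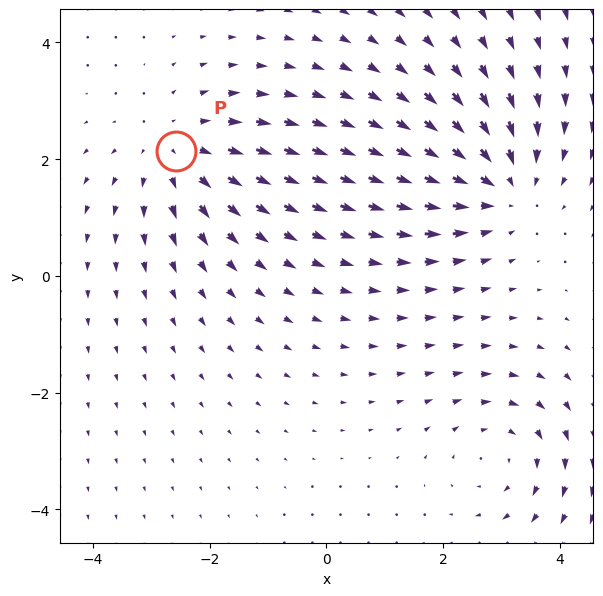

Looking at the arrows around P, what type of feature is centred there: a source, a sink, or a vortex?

source

At P (-2.6, 2.1) the arrows spread outward. Divergence about +3, curl ≈0 — positive divergence with near-zero curl is a source.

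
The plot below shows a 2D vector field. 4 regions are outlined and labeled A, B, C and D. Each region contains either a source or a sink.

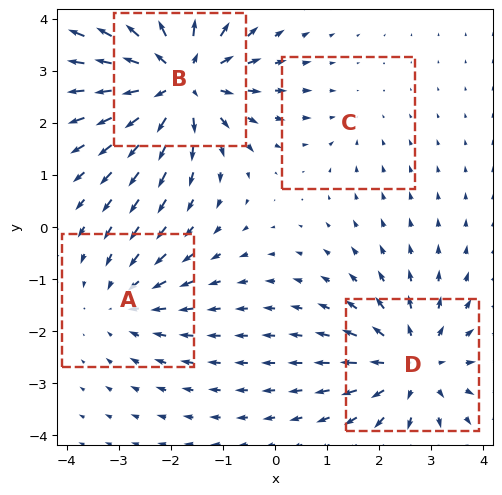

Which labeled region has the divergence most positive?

B

Divergence at each region's feature centre — A: about -3, B: about +7, C: about -2, D: about +5. Region B is most positive.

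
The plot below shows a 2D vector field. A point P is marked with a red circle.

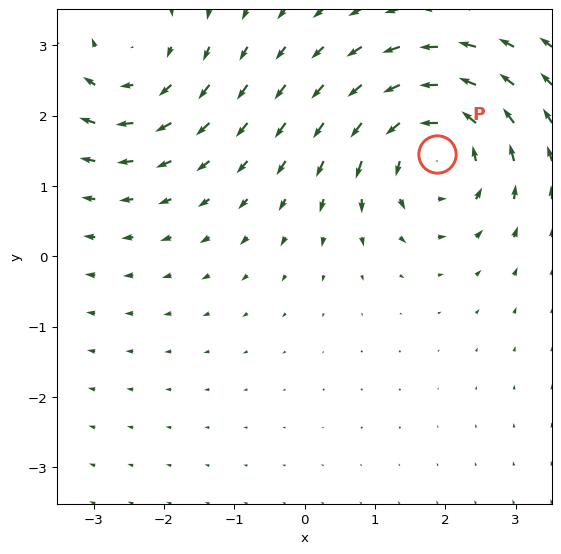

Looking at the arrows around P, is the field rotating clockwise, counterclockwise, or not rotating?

Near P at (1.9, 1.5) the arrows circulate counterclockwise. The curl (z-component) there is about +5; positive curl means counterclockwise rotation.

counterclockwise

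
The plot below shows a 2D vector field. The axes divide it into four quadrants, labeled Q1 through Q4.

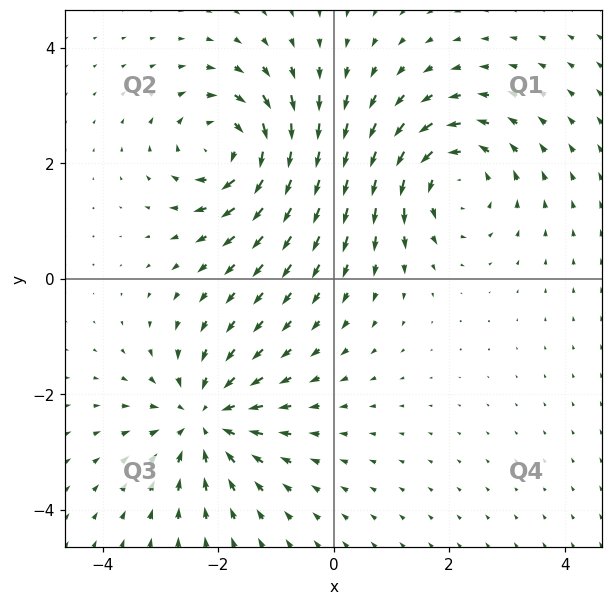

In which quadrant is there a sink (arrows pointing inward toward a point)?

The sink sits at approximately (-2.2, -2.4), which lies in quadrant Q3. The divergence there is about -5, negative as expected for a sink.

Q3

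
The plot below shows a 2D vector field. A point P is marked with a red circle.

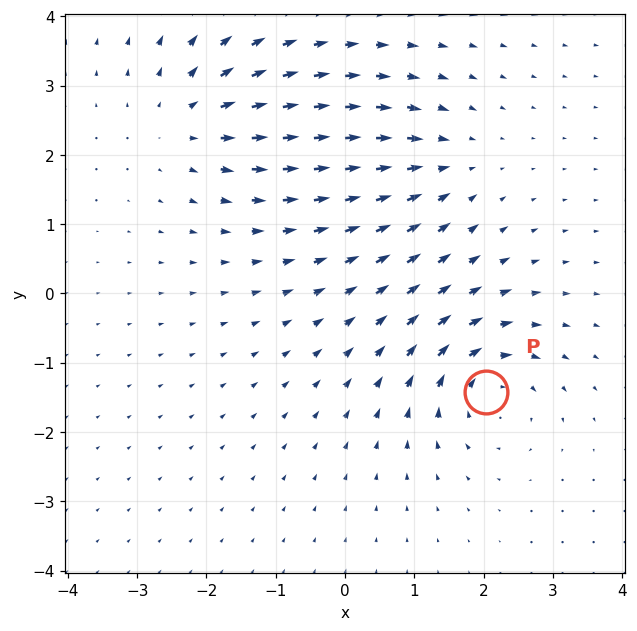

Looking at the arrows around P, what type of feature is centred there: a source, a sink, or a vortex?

At P (2.0, -1.4) the arrows circulate clockwise. Divergence ≈0, curl about -4 — near-zero divergence with nonzero curl is a vortex.

vortex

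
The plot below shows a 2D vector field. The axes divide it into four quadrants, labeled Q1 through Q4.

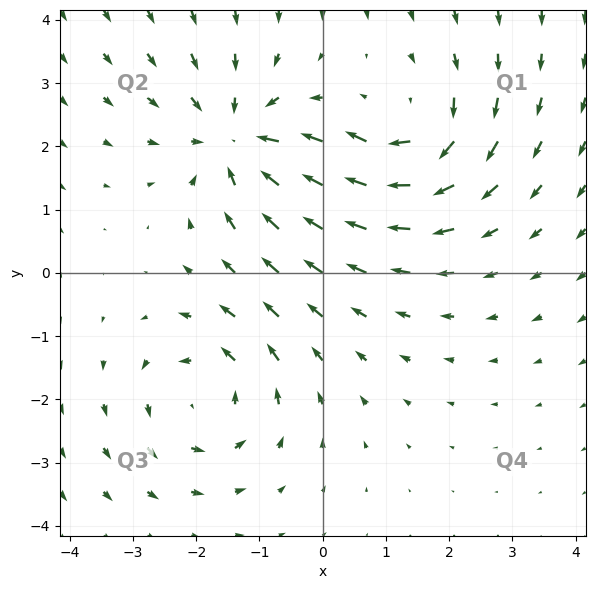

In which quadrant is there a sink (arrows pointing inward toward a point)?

Q2

The sink sits at approximately (-1.3, 2.1), which lies in quadrant Q2. The divergence there is about -5, negative as expected for a sink.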